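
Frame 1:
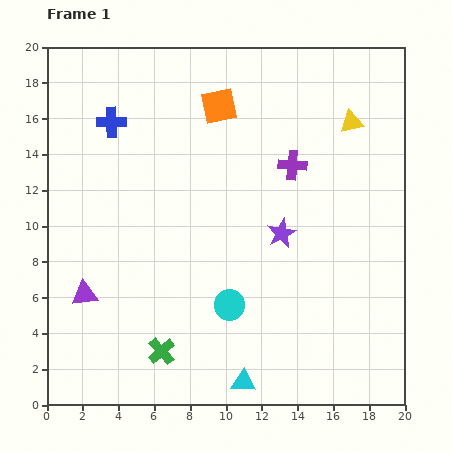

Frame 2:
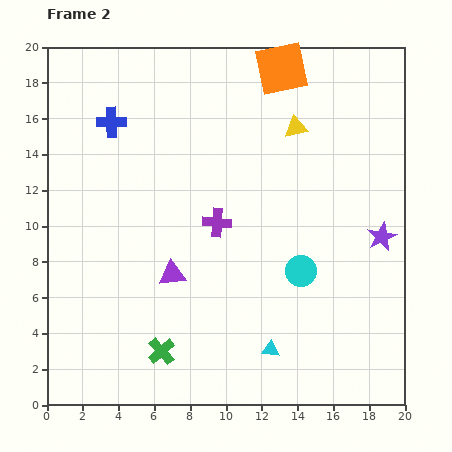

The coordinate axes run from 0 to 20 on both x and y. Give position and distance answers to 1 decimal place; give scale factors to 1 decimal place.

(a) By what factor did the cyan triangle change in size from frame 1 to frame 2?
0.7×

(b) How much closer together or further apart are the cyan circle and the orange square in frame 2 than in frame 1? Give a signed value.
+0.3

Distance in frame 1: 11.1. Distance in frame 2: 11.4.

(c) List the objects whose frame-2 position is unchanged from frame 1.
the blue cross, the green cross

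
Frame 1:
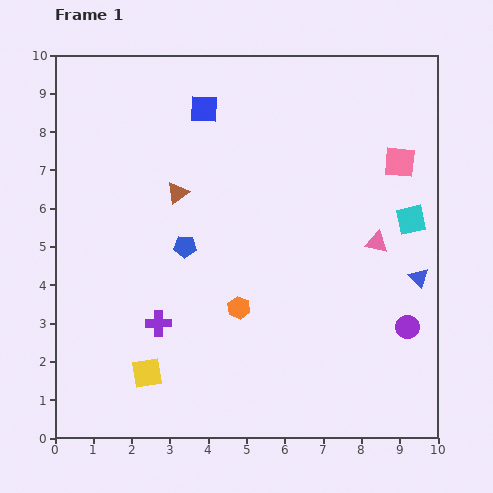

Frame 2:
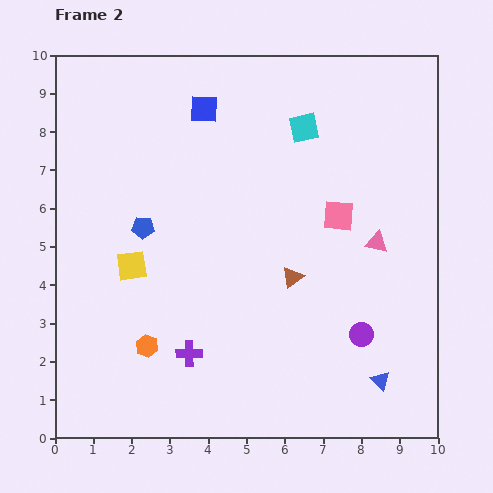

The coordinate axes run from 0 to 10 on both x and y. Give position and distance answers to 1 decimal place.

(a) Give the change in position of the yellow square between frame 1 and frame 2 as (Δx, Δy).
(-0.4, 2.8)

The yellow square was at (2.4, 1.7) in frame 1 and (2.0, 4.5) in frame 2.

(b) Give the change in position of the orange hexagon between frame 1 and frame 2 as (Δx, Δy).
(-2.4, -1.0)

The orange hexagon was at (4.8, 3.4) in frame 1 and (2.4, 2.4) in frame 2.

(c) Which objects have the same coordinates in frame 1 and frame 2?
the pink triangle, the blue square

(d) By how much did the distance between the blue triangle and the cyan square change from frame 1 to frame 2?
+5.4

Distance in frame 1: 1.5. Distance in frame 2: 6.9.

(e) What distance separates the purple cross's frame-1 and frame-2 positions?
1.1

The purple cross moved from (2.7, 3.0) to (3.5, 2.2), a distance of √(0.8² + 0.8²) ≈ 1.1.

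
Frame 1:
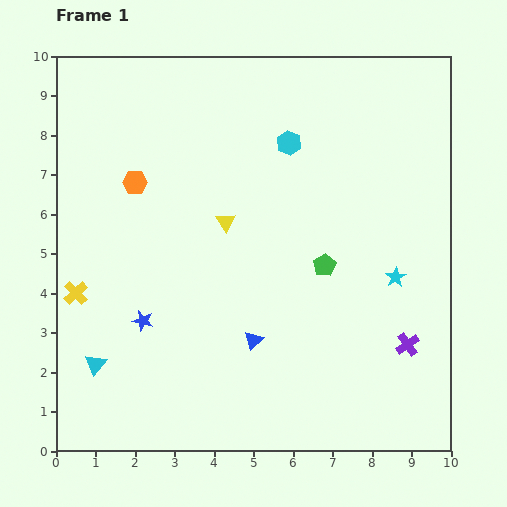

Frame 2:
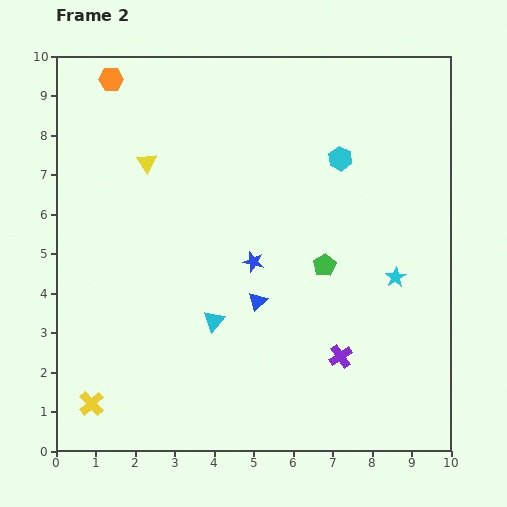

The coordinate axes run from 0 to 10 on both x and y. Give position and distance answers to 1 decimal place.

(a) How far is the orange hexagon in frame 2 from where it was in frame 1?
2.7

The orange hexagon moved from (2.0, 6.8) to (1.4, 9.4), a distance of √(0.6² + 2.6²) ≈ 2.7.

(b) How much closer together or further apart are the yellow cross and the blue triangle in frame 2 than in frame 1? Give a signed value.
+0.2

Distance in frame 1: 4.7. Distance in frame 2: 4.9.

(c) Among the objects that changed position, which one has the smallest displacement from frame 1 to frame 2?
the blue triangle

(moved 1.0)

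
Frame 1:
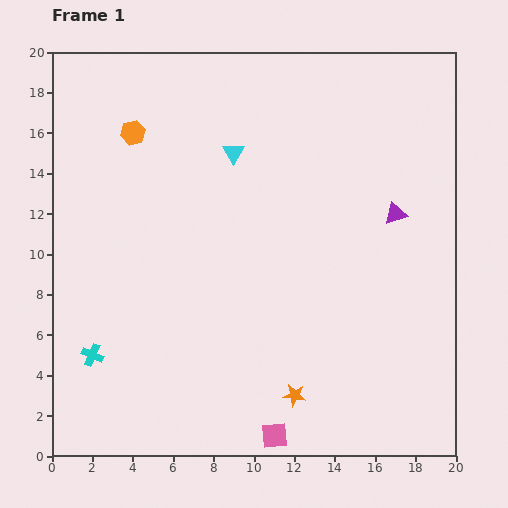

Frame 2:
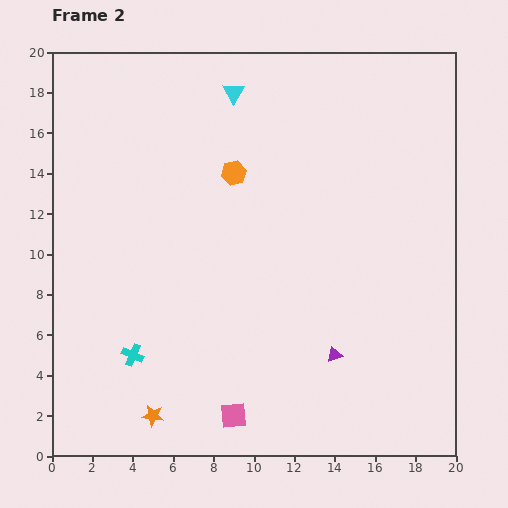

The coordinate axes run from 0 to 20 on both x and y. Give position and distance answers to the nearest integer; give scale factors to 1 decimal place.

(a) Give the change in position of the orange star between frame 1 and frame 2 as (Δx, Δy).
(-7, -1)

The orange star was at (12, 3) in frame 1 and (5, 2) in frame 2.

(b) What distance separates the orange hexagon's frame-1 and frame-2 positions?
5

The orange hexagon moved from (4, 16) to (9, 14), a distance of √(5² + 2²) ≈ 5.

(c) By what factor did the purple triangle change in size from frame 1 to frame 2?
0.7×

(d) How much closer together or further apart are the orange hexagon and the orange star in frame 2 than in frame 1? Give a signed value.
-2

Distance in frame 1: 15. Distance in frame 2: 13.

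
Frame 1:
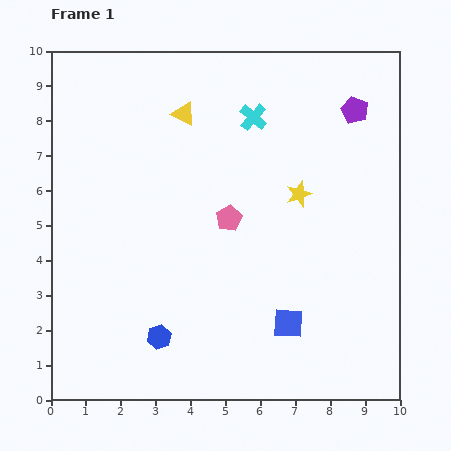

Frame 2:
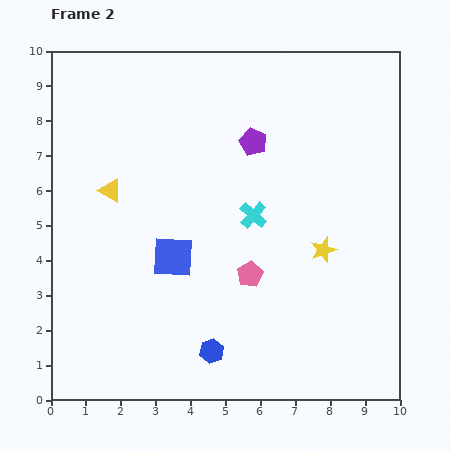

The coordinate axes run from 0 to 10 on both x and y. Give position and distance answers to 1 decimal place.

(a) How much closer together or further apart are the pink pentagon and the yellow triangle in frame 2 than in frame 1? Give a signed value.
+1.4

Distance in frame 1: 3.3. Distance in frame 2: 4.7.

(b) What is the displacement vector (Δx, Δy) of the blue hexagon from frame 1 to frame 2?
(1.5, -0.4)

The blue hexagon was at (3.1, 1.8) in frame 1 and (4.6, 1.4) in frame 2.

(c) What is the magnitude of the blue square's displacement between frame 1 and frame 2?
3.8

The blue square moved from (6.8, 2.2) to (3.5, 4.1), a distance of √(3.3² + 1.9²) ≈ 3.8.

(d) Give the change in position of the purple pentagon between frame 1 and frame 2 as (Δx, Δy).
(-2.9, -0.9)

The purple pentagon was at (8.7, 8.3) in frame 1 and (5.8, 7.4) in frame 2.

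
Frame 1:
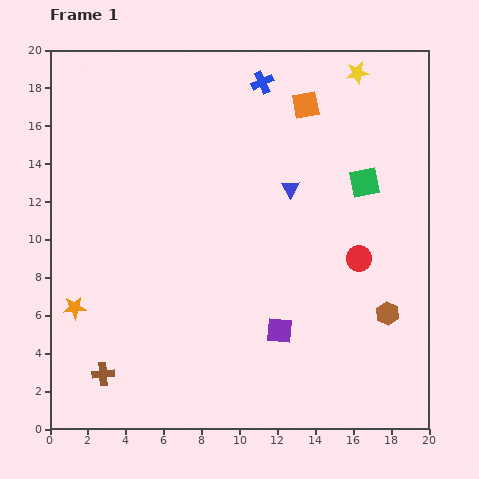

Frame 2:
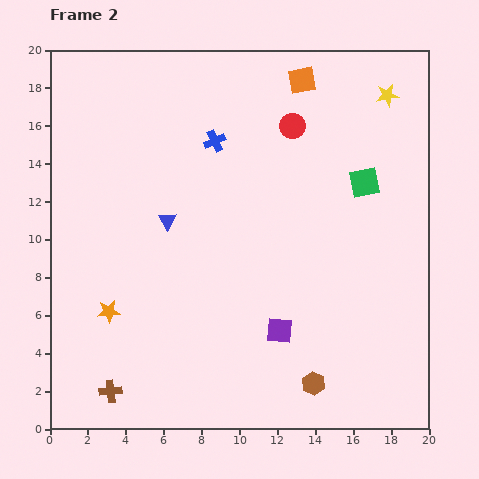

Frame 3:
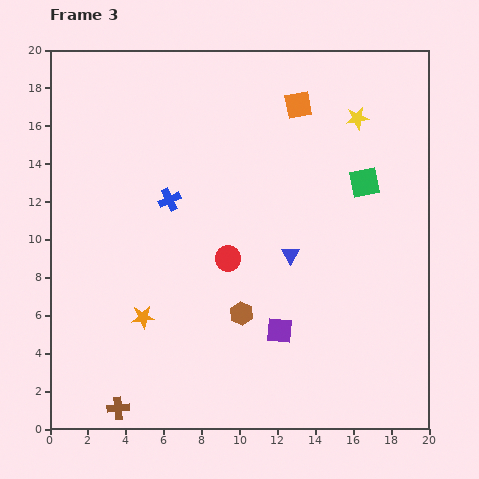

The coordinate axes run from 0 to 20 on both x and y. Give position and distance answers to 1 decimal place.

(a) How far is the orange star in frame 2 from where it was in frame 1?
1.8

The orange star moved from (1.3, 6.4) to (3.1, 6.2), a distance of √(1.8² + 0.2²) ≈ 1.8.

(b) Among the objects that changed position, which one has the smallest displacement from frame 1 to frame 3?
the orange square

(moved 0.4)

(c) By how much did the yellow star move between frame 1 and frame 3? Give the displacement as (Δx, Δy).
(0.0, -2.4)

The yellow star was at (16.2, 18.8) in frame 1 and (16.2, 16.4) in frame 3.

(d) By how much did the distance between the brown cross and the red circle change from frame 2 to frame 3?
-7.2

Distance in frame 2: 17.0. Distance in frame 3: 9.8.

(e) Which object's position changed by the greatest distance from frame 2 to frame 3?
the red circle

(moved 7.8; next 6.7)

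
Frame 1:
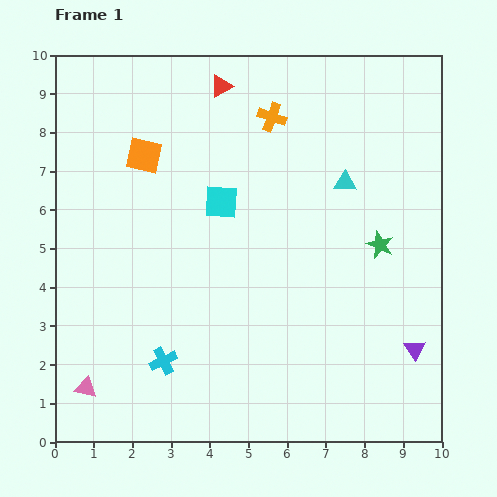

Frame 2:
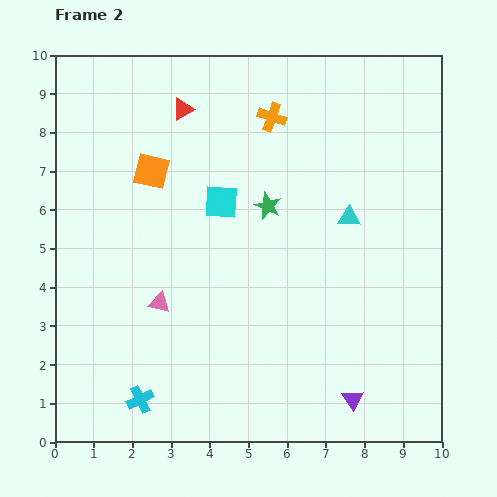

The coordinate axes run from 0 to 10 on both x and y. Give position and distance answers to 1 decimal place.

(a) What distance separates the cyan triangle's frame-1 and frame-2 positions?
0.9

The cyan triangle moved from (7.5, 6.7) to (7.6, 5.8), a distance of √(0.1² + 0.9²) ≈ 0.9.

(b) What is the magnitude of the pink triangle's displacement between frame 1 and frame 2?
2.9

The pink triangle moved from (0.8, 1.4) to (2.7, 3.6), a distance of √(1.9² + 2.2²) ≈ 2.9.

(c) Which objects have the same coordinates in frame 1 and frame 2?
the cyan square, the orange cross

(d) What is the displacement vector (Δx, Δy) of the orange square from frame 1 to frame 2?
(0.2, -0.4)

The orange square was at (2.3, 7.4) in frame 1 and (2.5, 7.0) in frame 2.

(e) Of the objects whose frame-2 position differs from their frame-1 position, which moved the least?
the orange square

(moved 0.4)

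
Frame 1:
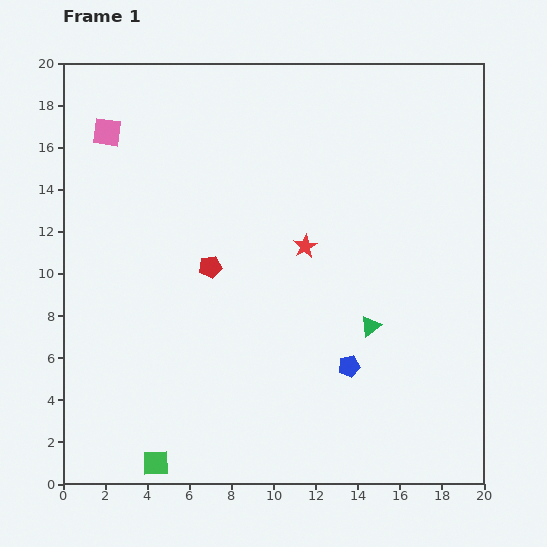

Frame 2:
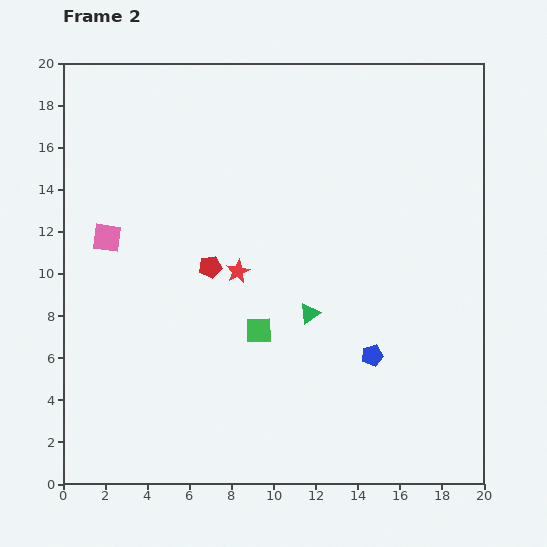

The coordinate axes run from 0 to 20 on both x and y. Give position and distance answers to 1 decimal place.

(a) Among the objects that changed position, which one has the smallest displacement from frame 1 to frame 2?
the blue pentagon

(moved 1.2)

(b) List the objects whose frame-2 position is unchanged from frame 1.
the red pentagon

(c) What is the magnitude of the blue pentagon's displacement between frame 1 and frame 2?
1.2

The blue pentagon moved from (13.6, 5.6) to (14.7, 6.1), a distance of √(1.1² + 0.5²) ≈ 1.2.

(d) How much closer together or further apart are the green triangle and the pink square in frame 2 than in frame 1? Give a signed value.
-5.2

Distance in frame 1: 15.5. Distance in frame 2: 10.3.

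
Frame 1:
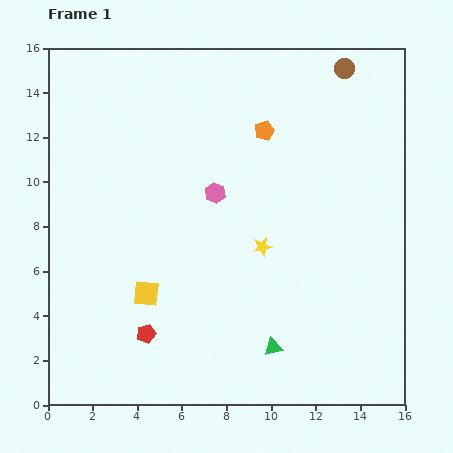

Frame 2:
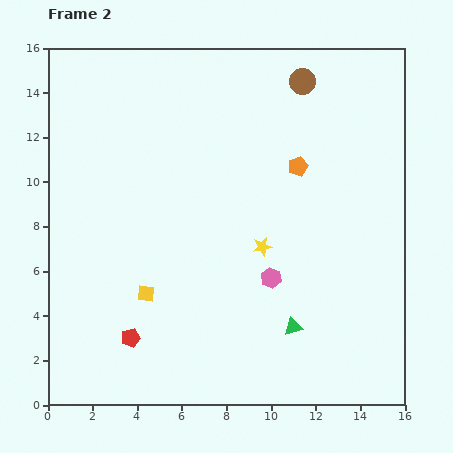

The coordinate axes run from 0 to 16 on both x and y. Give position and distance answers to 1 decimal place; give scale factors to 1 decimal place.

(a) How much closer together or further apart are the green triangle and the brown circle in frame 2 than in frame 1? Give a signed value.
-1.9

Distance in frame 1: 12.9. Distance in frame 2: 11.0.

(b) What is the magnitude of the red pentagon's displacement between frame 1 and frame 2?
0.7

The red pentagon moved from (4.4, 3.2) to (3.7, 3.0), a distance of √(0.7² + 0.2²) ≈ 0.7.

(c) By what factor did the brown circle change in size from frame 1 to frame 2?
1.3×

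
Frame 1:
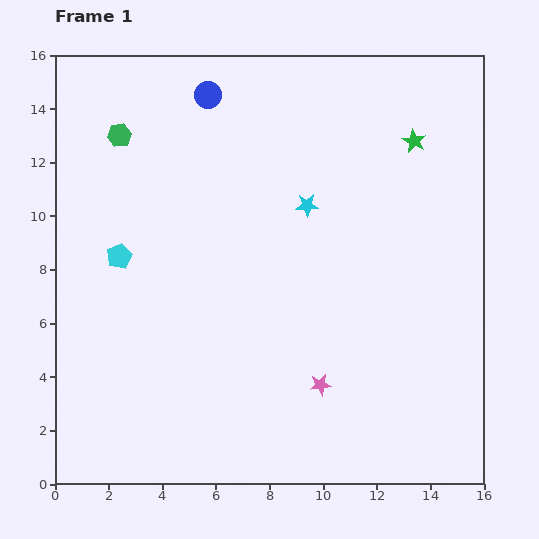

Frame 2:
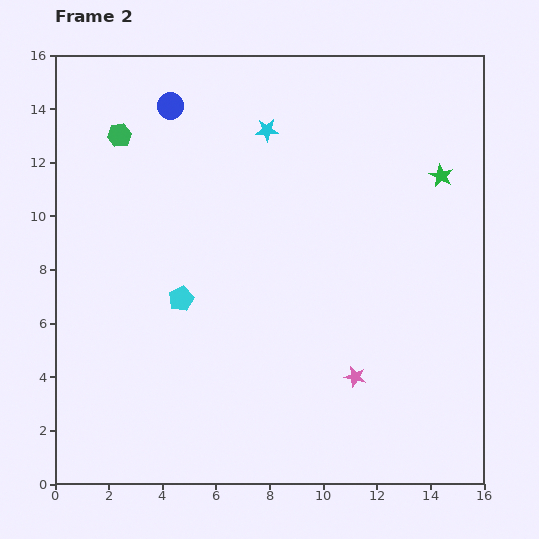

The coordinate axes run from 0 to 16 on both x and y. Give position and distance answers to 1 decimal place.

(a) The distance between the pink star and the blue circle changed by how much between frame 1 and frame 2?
+0.6

Distance in frame 1: 11.6. Distance in frame 2: 12.2.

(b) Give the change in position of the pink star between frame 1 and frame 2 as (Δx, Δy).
(1.3, 0.3)

The pink star was at (9.9, 3.7) in frame 1 and (11.2, 4.0) in frame 2.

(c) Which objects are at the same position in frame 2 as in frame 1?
the green hexagon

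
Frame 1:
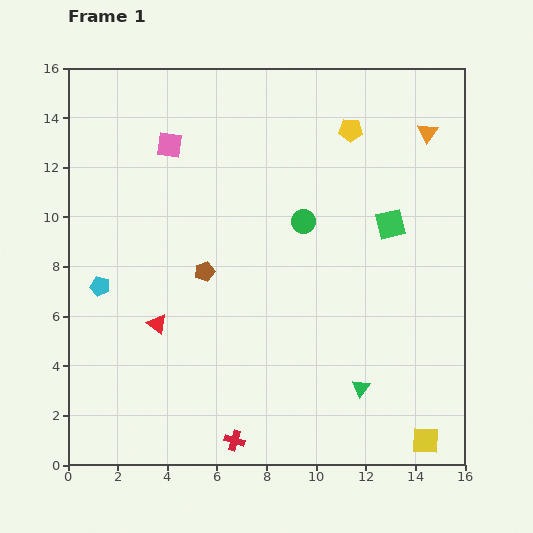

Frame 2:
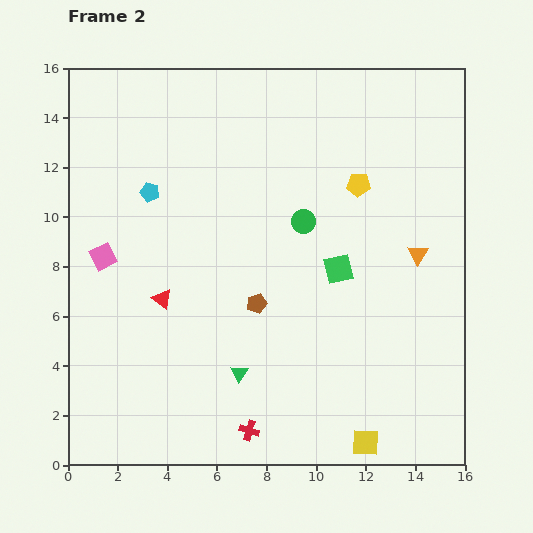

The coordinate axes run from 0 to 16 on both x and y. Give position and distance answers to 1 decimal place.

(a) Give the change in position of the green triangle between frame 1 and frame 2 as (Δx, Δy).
(-4.9, 0.6)

The green triangle was at (11.8, 3.1) in frame 1 and (6.9, 3.7) in frame 2.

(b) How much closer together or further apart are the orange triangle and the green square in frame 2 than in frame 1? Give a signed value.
-0.7

Distance in frame 1: 4.0. Distance in frame 2: 3.3.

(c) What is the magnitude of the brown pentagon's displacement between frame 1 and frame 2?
2.5

The brown pentagon moved from (5.5, 7.8) to (7.6, 6.5), a distance of √(2.1² + 1.3²) ≈ 2.5.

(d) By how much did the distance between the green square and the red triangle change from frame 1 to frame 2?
-3.0

Distance in frame 1: 10.2. Distance in frame 2: 7.2.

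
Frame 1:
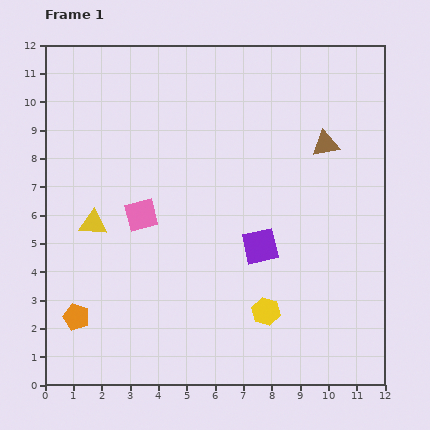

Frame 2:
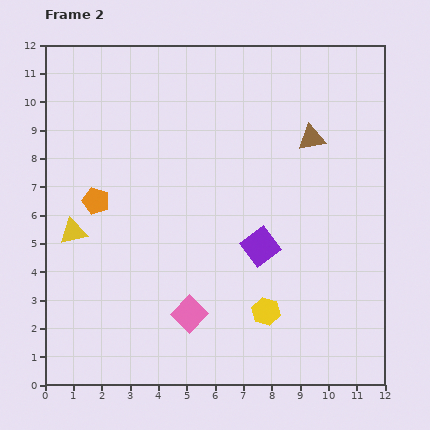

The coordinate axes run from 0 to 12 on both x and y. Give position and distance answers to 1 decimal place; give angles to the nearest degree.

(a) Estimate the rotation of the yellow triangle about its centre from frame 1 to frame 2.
19° counter-clockwise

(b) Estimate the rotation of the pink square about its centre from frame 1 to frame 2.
31° counter-clockwise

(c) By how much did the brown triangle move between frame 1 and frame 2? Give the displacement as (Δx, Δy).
(-0.5, 0.2)

The brown triangle was at (9.9, 8.5) in frame 1 and (9.4, 8.7) in frame 2.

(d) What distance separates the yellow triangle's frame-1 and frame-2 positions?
0.8

The yellow triangle moved from (1.7, 5.7) to (1.0, 5.4), a distance of √(0.7² + 0.3²) ≈ 0.8.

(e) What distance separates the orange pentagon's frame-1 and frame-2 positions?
4.2

The orange pentagon moved from (1.1, 2.4) to (1.8, 6.5), a distance of √(0.7² + 4.1²) ≈ 4.2.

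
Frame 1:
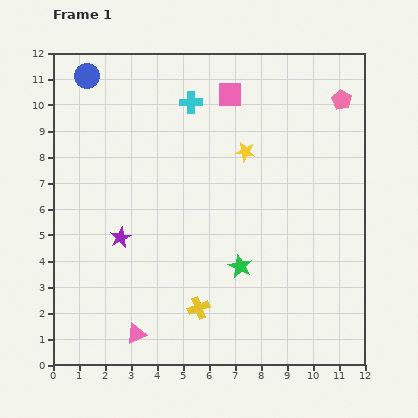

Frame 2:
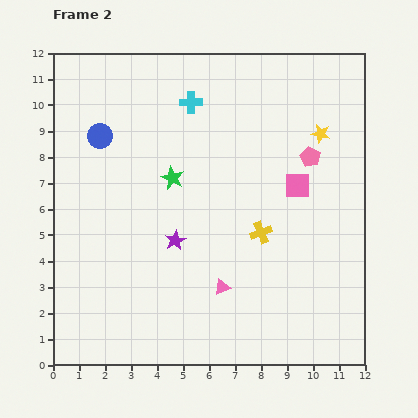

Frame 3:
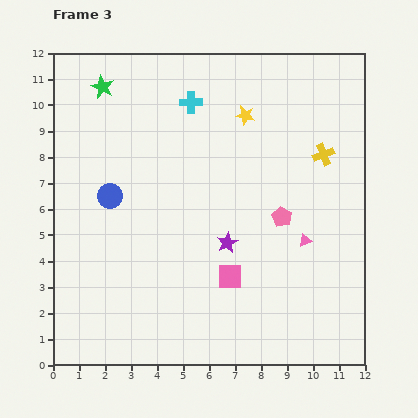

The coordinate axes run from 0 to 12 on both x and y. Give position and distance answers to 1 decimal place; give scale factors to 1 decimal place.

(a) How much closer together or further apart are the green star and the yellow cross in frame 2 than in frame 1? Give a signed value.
+1.7

Distance in frame 1: 2.3. Distance in frame 2: 4.0.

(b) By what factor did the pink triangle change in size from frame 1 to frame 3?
0.6×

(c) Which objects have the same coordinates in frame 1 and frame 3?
the cyan cross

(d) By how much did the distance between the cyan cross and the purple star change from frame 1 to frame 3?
-0.3

Distance in frame 1: 5.9. Distance in frame 3: 5.6.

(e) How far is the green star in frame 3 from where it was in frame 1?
8.7

The green star moved from (7.2, 3.8) to (1.9, 10.7), a distance of √(5.3² + 6.9²) ≈ 8.7.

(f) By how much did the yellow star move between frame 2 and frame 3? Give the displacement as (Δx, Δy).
(-2.9, 0.7)

The yellow star was at (10.3, 8.9) in frame 2 and (7.4, 9.6) in frame 3.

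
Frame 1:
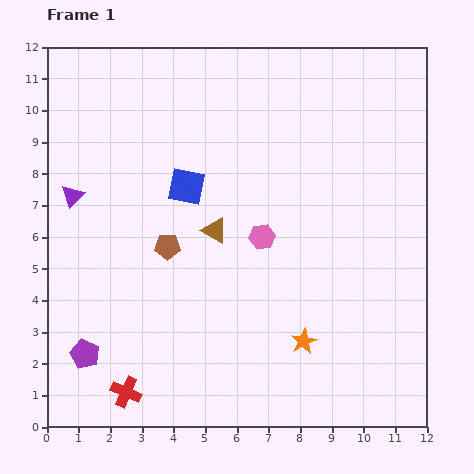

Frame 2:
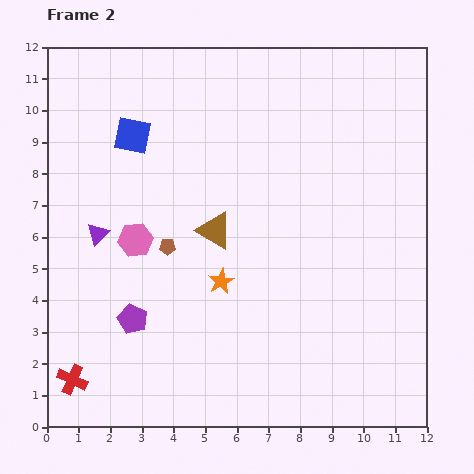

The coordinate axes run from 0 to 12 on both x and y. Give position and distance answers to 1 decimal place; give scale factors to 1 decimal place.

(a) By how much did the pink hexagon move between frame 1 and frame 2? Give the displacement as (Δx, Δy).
(-4.0, -0.1)

The pink hexagon was at (6.8, 6.0) in frame 1 and (2.8, 5.9) in frame 2.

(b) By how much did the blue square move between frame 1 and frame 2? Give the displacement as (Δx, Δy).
(-1.7, 1.6)

The blue square was at (4.4, 7.6) in frame 1 and (2.7, 9.2) in frame 2.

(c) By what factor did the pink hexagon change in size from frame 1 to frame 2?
1.3×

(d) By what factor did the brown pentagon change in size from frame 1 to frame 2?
0.6×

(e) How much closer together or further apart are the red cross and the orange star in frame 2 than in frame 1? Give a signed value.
-0.2

Distance in frame 1: 5.8. Distance in frame 2: 5.6.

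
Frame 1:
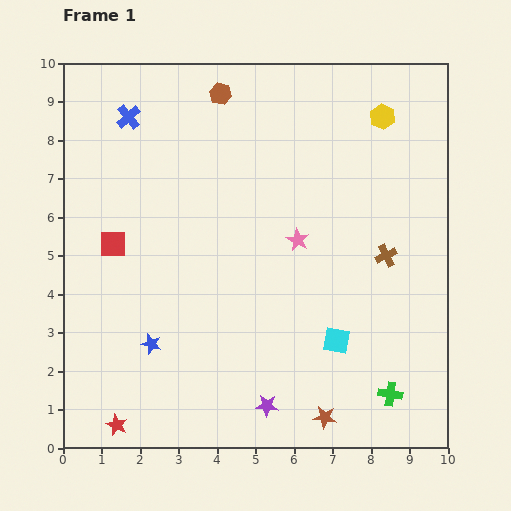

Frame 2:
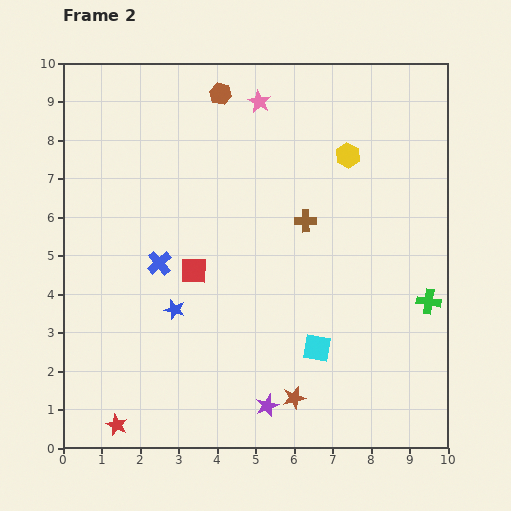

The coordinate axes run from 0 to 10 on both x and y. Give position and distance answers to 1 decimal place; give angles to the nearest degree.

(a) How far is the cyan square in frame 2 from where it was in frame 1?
0.5

The cyan square moved from (7.1, 2.8) to (6.6, 2.6), a distance of √(0.5² + 0.2²) ≈ 0.5.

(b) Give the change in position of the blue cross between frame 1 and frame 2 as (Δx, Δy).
(0.8, -3.8)

The blue cross was at (1.7, 8.6) in frame 1 and (2.5, 4.8) in frame 2.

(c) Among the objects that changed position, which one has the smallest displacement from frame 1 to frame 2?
the cyan square

(moved 0.5)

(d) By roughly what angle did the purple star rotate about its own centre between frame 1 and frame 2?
26° counter-clockwise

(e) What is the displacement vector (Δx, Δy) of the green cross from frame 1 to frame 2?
(1.0, 2.4)

The green cross was at (8.5, 1.4) in frame 1 and (9.5, 3.8) in frame 2.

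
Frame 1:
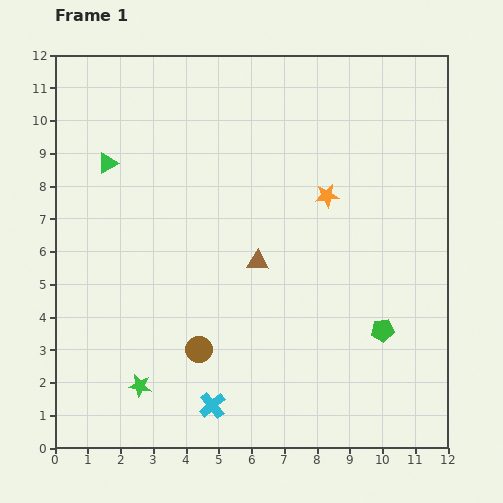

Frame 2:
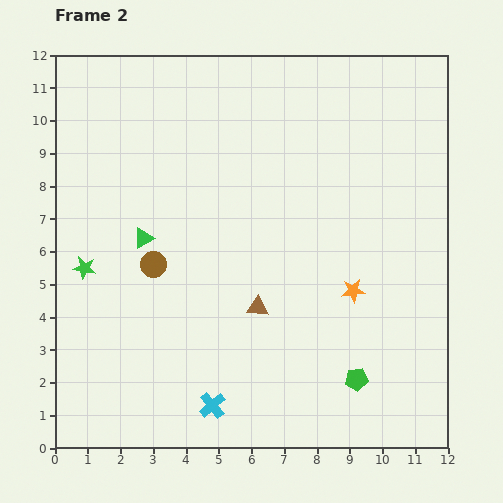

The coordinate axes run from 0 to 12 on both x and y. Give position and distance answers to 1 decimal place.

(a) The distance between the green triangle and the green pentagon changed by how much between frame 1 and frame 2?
-2.0

Distance in frame 1: 9.8. Distance in frame 2: 7.8.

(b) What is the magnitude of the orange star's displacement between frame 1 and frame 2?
3.0

The orange star moved from (8.3, 7.7) to (9.1, 4.8), a distance of √(0.8² + 2.9²) ≈ 3.0.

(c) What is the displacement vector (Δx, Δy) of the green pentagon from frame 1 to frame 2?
(-0.8, -1.5)

The green pentagon was at (10.0, 3.6) in frame 1 and (9.2, 2.1) in frame 2.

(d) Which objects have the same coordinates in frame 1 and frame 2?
the cyan cross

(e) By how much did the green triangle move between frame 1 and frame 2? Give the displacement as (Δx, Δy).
(1.1, -2.3)

The green triangle was at (1.6, 8.7) in frame 1 and (2.7, 6.4) in frame 2.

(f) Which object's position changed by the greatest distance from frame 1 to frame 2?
the green star

(moved 4.0; next 3.0)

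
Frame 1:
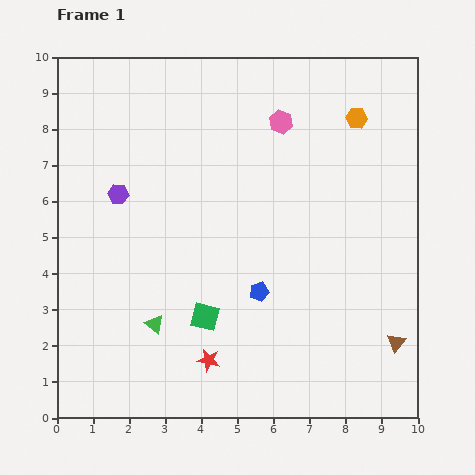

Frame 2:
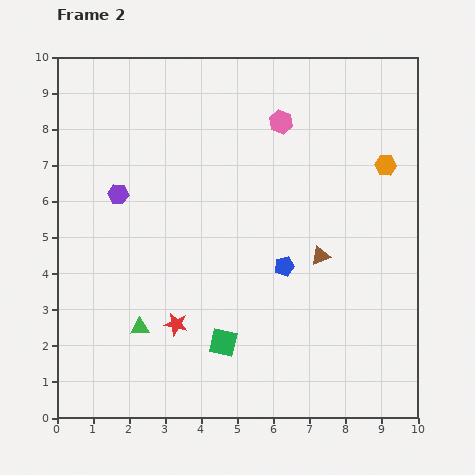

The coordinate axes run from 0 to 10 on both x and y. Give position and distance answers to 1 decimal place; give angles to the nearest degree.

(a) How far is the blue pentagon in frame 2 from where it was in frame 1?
1.0

The blue pentagon moved from (5.6, 3.5) to (6.3, 4.2), a distance of √(0.7² + 0.7²) ≈ 1.0.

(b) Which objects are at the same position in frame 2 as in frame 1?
the pink hexagon, the purple hexagon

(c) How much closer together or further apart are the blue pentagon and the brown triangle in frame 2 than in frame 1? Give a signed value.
-3.0

Distance in frame 1: 4.0. Distance in frame 2: 1.0.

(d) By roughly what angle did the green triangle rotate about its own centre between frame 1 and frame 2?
41° counter-clockwise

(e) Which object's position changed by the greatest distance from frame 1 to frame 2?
the brown triangle

(moved 3.2; next 1.5)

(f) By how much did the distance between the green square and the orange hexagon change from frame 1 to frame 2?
-0.2

Distance in frame 1: 6.9. Distance in frame 2: 6.7.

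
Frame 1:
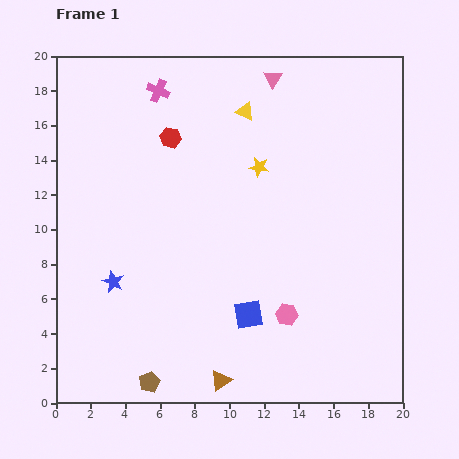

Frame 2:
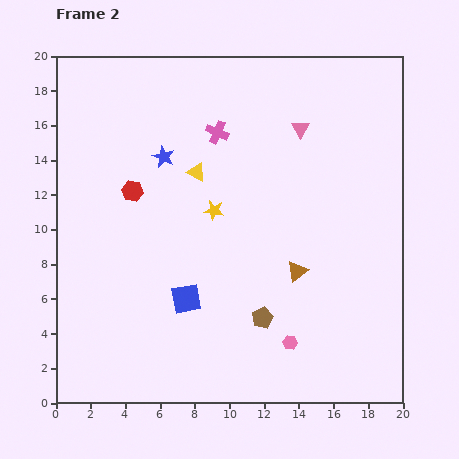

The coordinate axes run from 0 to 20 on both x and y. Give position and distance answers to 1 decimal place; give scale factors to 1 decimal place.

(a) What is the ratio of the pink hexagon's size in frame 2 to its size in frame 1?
0.7×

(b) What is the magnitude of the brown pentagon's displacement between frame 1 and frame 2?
7.5

The brown pentagon moved from (5.4, 1.2) to (11.9, 4.9), a distance of √(6.5² + 3.7²) ≈ 7.5.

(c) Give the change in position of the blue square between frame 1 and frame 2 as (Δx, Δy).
(-3.6, 0.9)

The blue square was at (11.1, 5.1) in frame 1 and (7.5, 6.0) in frame 2.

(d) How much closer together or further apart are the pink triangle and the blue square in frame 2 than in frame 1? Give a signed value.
-1.9

Distance in frame 1: 13.7. Distance in frame 2: 11.8.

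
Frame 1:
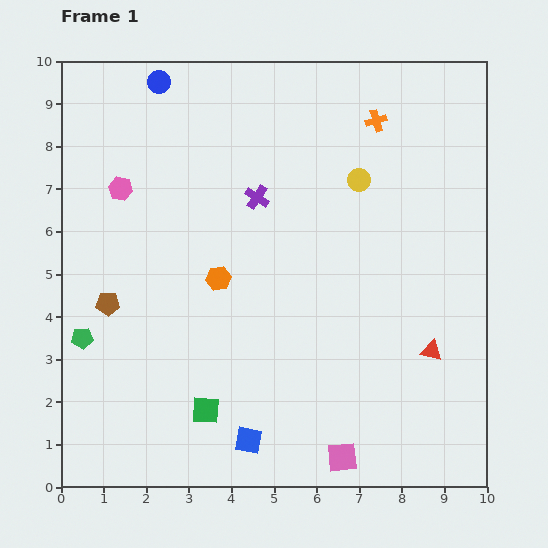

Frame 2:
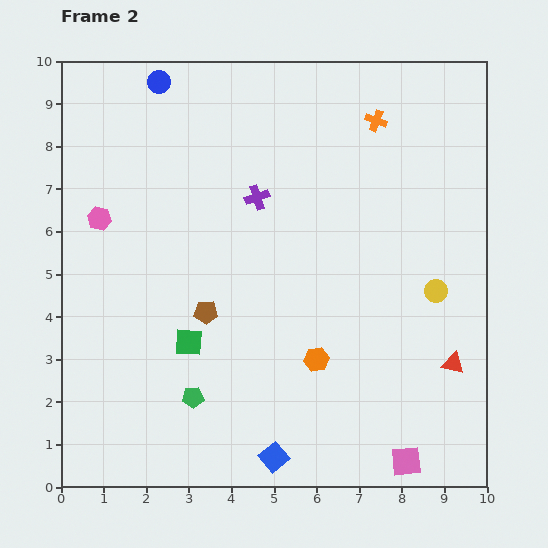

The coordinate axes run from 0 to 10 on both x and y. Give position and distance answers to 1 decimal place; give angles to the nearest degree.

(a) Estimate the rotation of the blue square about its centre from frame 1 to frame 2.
39° clockwise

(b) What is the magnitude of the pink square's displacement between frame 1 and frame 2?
1.5

The pink square moved from (6.6, 0.7) to (8.1, 0.6), a distance of √(1.5² + 0.1²) ≈ 1.5.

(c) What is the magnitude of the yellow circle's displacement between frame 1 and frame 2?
3.2

The yellow circle moved from (7.0, 7.2) to (8.8, 4.6), a distance of √(1.8² + 2.6²) ≈ 3.2.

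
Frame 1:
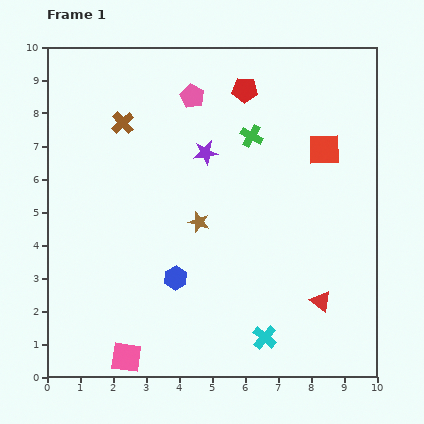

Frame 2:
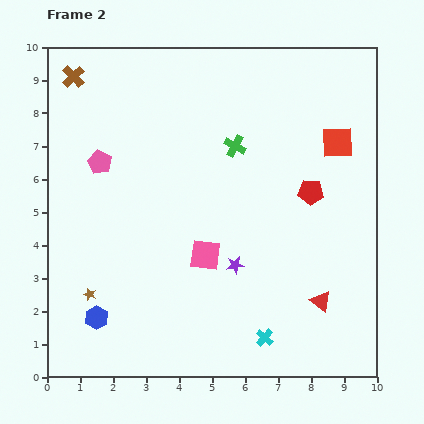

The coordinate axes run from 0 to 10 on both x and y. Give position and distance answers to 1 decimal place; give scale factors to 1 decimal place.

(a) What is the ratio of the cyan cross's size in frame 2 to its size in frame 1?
0.7×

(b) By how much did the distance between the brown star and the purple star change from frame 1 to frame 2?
+2.4

Distance in frame 1: 2.1. Distance in frame 2: 4.5.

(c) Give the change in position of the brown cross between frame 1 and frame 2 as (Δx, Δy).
(-1.5, 1.4)

The brown cross was at (2.3, 7.7) in frame 1 and (0.8, 9.1) in frame 2.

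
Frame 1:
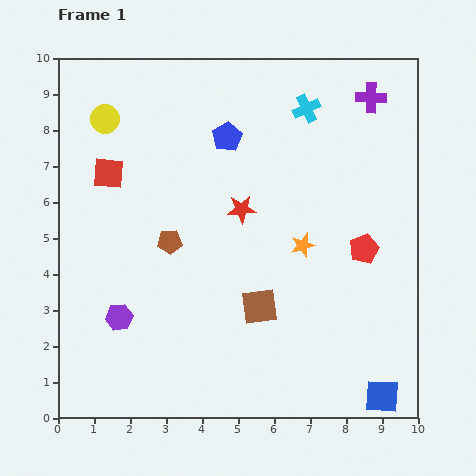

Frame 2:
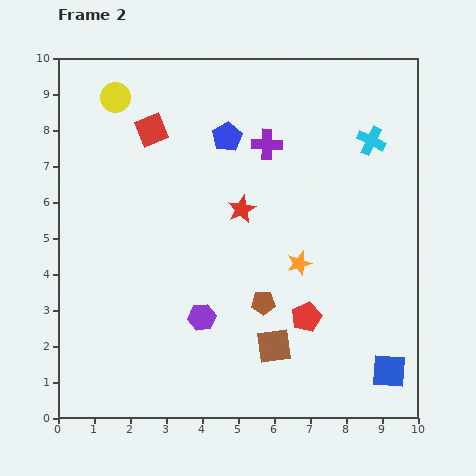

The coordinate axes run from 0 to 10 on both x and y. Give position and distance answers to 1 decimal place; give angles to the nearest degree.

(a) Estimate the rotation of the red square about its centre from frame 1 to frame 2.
28° counter-clockwise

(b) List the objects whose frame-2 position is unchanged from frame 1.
the blue pentagon, the red star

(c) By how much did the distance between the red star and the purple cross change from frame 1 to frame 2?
-2.9

Distance in frame 1: 4.8. Distance in frame 2: 1.9.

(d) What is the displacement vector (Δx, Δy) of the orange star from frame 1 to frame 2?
(-0.1, -0.5)

The orange star was at (6.8, 4.8) in frame 1 and (6.7, 4.3) in frame 2.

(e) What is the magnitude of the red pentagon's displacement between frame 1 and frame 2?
2.5

The red pentagon moved from (8.5, 4.7) to (6.9, 2.8), a distance of √(1.6² + 1.9²) ≈ 2.5.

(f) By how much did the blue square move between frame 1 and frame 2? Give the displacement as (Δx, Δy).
(0.2, 0.7)

The blue square was at (9.0, 0.6) in frame 1 and (9.2, 1.3) in frame 2.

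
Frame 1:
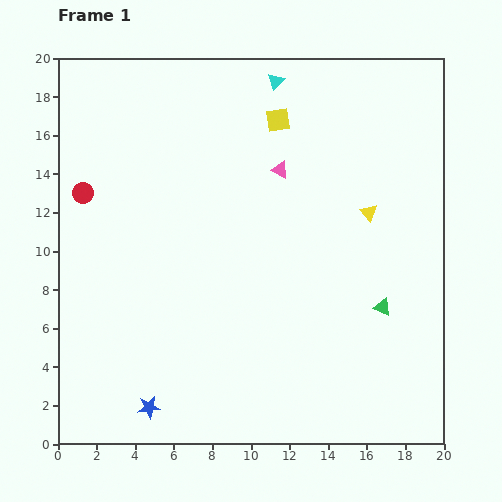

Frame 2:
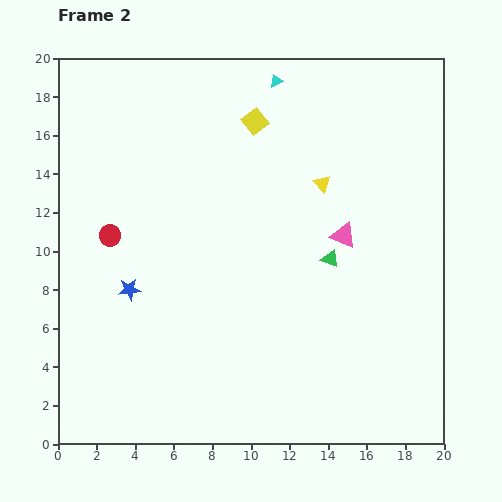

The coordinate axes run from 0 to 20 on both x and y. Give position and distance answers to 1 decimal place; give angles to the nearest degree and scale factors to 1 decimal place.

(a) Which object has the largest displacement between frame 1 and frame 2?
the blue star

(moved 6.2; next 4.7)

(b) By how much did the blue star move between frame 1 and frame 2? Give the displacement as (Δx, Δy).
(-1.0, 6.1)

The blue star was at (4.7, 1.9) in frame 1 and (3.7, 8.0) in frame 2.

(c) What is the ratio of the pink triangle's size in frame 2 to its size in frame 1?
1.5×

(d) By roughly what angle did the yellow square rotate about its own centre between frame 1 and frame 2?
30° counter-clockwise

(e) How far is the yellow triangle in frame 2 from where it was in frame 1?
2.8

The yellow triangle moved from (16.1, 12.0) to (13.7, 13.5), a distance of √(2.4² + 1.5²) ≈ 2.8.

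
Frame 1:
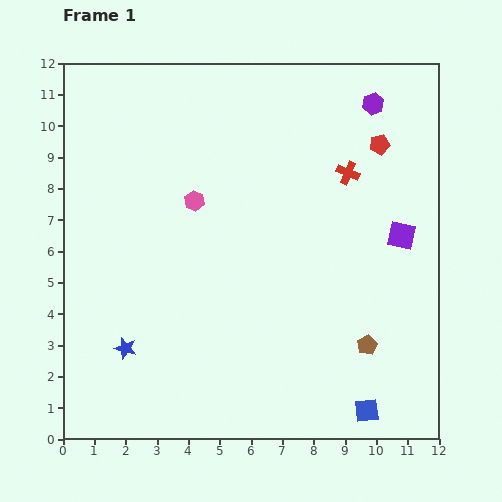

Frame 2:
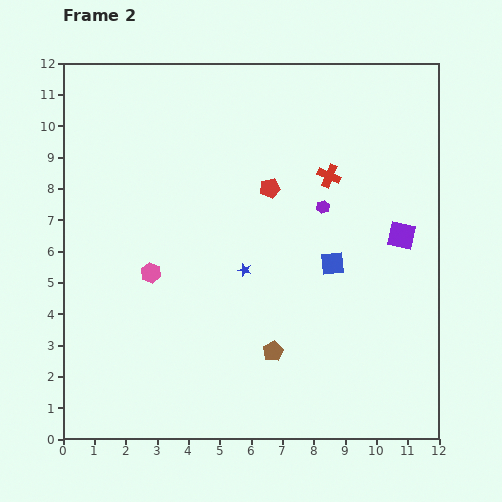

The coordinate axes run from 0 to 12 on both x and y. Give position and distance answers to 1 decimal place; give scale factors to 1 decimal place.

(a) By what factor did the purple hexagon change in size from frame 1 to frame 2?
0.6×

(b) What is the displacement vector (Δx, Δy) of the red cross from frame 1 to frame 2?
(-0.6, -0.1)

The red cross was at (9.1, 8.5) in frame 1 and (8.5, 8.4) in frame 2.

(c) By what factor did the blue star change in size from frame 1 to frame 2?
0.6×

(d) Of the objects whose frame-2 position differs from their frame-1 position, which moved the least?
the red cross

(moved 0.6)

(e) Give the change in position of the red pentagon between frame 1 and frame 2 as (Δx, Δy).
(-3.5, -1.4)

The red pentagon was at (10.1, 9.4) in frame 1 and (6.6, 8.0) in frame 2.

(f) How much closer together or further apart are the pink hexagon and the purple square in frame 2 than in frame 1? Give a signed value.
+1.4

Distance in frame 1: 6.7. Distance in frame 2: 8.1.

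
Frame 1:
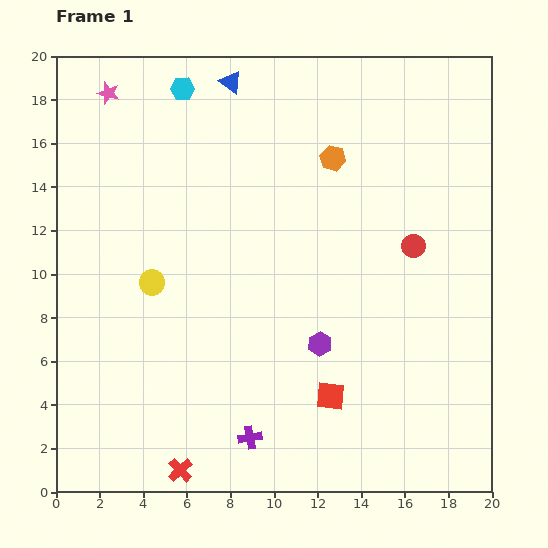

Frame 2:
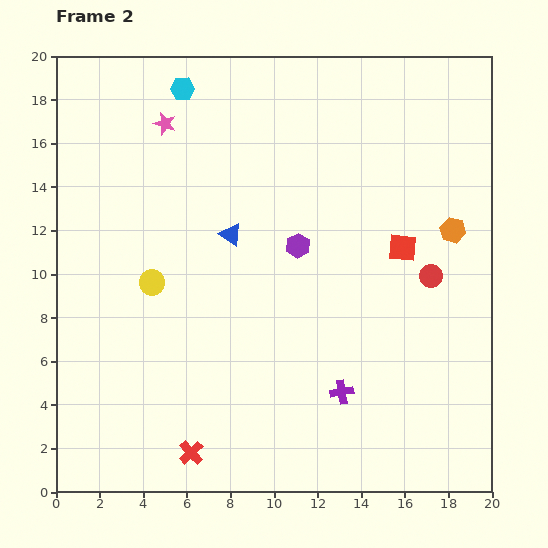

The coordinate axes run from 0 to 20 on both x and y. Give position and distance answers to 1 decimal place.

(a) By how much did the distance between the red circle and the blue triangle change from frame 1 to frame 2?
-1.9

Distance in frame 1: 11.3. Distance in frame 2: 9.4.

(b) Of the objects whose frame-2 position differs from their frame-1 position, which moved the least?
the red cross

(moved 0.9)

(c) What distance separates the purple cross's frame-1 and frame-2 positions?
4.7

The purple cross moved from (8.9, 2.5) to (13.1, 4.6), a distance of √(4.2² + 2.1²) ≈ 4.7.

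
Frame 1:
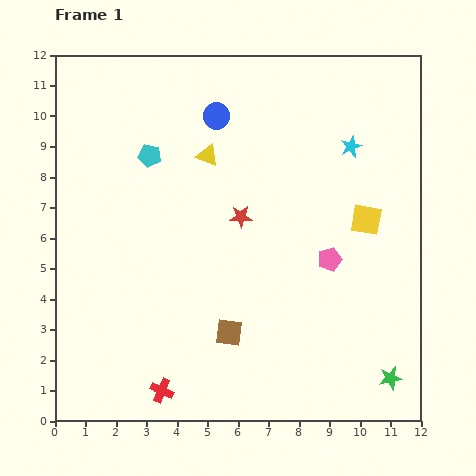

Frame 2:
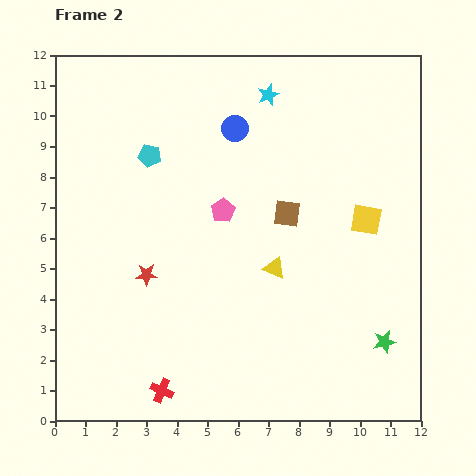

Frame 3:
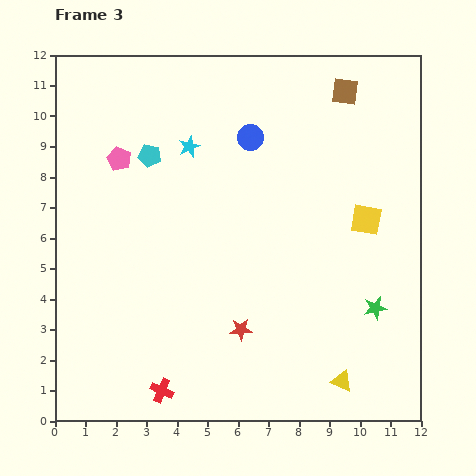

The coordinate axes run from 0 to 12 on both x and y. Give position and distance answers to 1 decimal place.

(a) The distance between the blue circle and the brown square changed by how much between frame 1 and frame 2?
-3.8

Distance in frame 1: 7.1. Distance in frame 2: 3.3.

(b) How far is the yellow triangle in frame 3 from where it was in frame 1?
8.6

The yellow triangle moved from (5.0, 8.7) to (9.4, 1.3), a distance of √(4.4² + 7.4²) ≈ 8.6.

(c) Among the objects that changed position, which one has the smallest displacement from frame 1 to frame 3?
the blue circle

(moved 1.3)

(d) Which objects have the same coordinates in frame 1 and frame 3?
the cyan pentagon, the red cross, the yellow square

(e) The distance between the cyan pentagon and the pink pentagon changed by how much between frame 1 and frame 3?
-5.8

Distance in frame 1: 6.8. Distance in frame 3: 1.0.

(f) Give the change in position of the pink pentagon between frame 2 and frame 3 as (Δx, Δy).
(-3.4, 1.7)

The pink pentagon was at (5.5, 6.9) in frame 2 and (2.1, 8.6) in frame 3.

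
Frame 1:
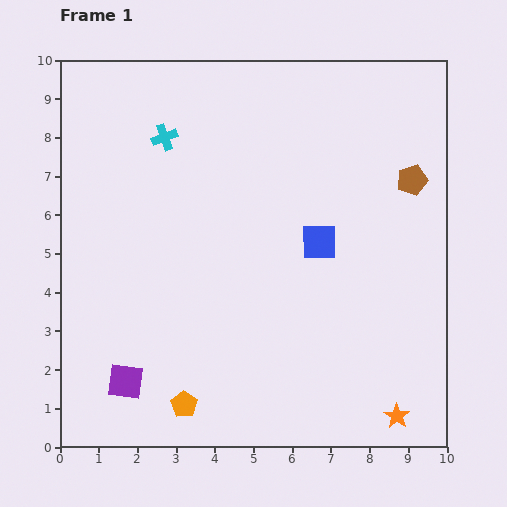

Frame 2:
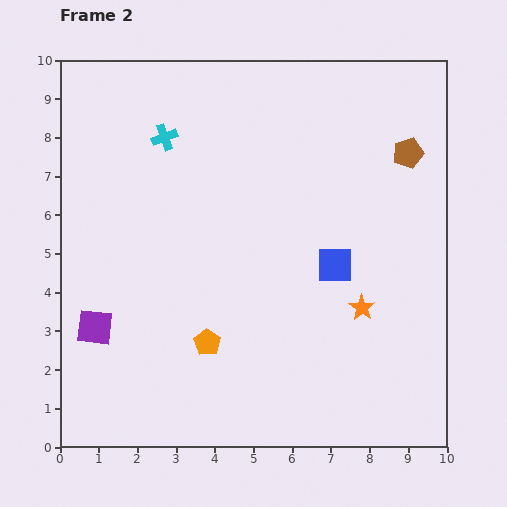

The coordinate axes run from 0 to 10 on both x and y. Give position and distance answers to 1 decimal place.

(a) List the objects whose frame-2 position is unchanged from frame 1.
the cyan cross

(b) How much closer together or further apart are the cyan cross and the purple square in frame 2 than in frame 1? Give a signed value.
-1.2

Distance in frame 1: 6.4. Distance in frame 2: 5.2.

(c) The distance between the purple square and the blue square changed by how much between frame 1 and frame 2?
+0.2

Distance in frame 1: 6.2. Distance in frame 2: 6.4.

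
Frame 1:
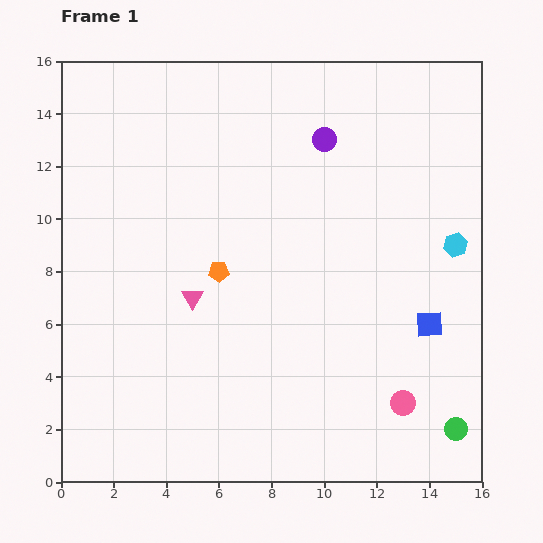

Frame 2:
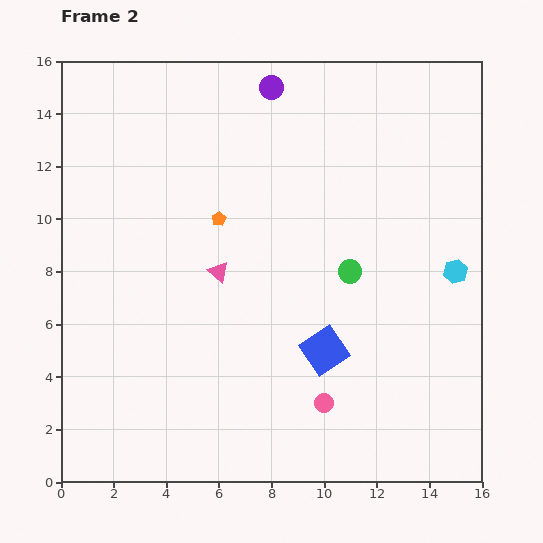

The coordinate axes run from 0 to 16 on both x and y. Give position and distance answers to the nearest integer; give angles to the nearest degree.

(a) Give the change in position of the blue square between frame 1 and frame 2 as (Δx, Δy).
(-4, -1)

The blue square was at (14, 6) in frame 1 and (10, 5) in frame 2.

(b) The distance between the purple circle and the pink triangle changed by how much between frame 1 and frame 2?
-1

Distance in frame 1: 8. Distance in frame 2: 7.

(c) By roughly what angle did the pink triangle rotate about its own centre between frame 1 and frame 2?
19° counter-clockwise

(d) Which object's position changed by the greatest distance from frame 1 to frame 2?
the green circle

(moved 7; next 4)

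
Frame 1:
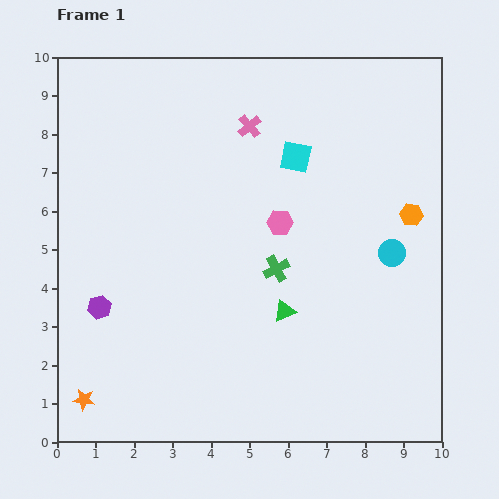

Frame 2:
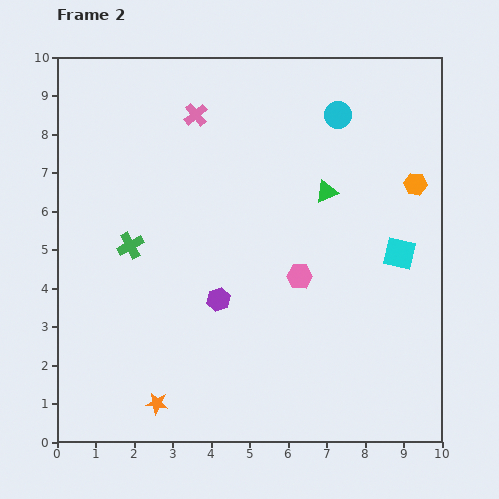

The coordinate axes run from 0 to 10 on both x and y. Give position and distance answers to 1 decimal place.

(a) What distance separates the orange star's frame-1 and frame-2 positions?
1.9

The orange star moved from (0.7, 1.1) to (2.6, 1.0), a distance of √(1.9² + 0.1²) ≈ 1.9.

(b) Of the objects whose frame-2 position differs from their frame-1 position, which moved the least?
the orange hexagon

(moved 0.8)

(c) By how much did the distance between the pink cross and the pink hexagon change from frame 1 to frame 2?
+2.4

Distance in frame 1: 2.6. Distance in frame 2: 5.0.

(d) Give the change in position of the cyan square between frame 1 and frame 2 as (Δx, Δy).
(2.7, -2.5)

The cyan square was at (6.2, 7.4) in frame 1 and (8.9, 4.9) in frame 2.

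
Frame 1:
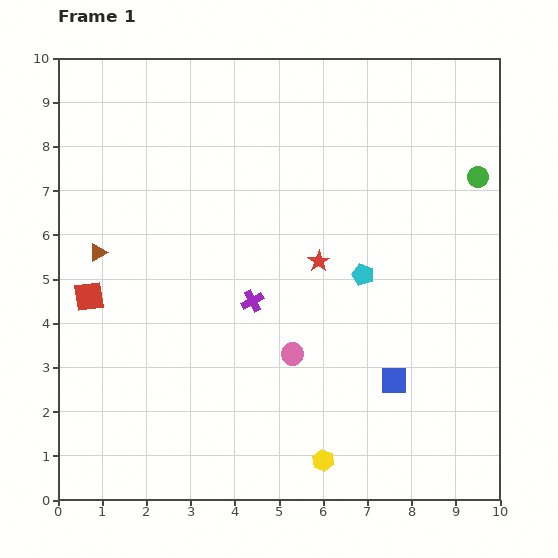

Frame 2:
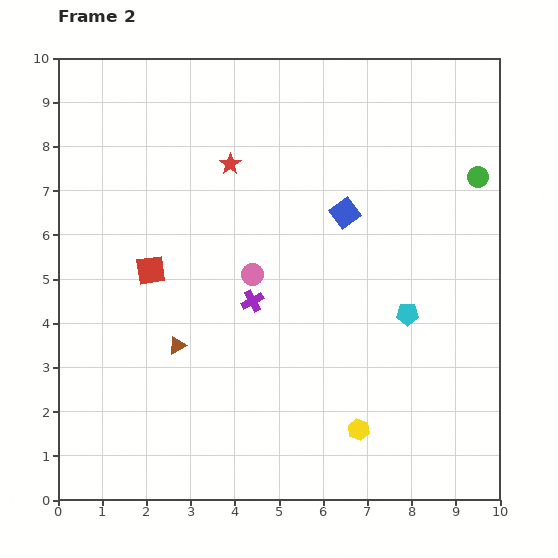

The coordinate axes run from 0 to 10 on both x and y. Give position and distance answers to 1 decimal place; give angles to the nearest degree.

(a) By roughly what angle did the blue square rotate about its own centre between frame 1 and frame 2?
36° counter-clockwise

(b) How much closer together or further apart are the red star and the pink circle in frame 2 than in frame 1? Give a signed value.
+0.3

Distance in frame 1: 2.2. Distance in frame 2: 2.5.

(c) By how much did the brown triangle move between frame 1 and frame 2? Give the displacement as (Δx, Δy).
(1.8, -2.1)

The brown triangle was at (0.9, 5.6) in frame 1 and (2.7, 3.5) in frame 2.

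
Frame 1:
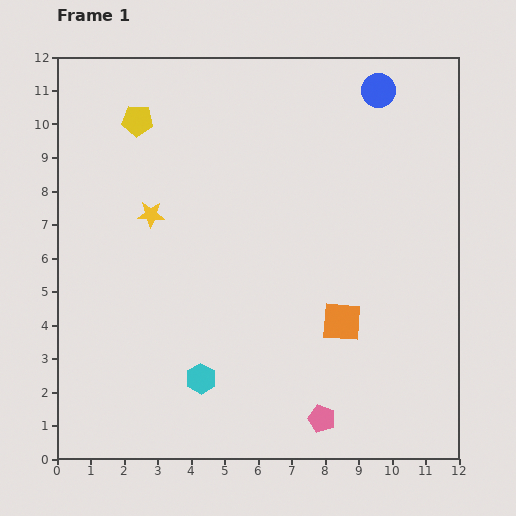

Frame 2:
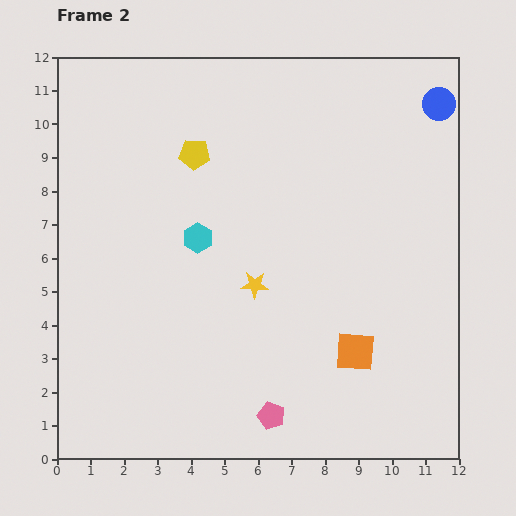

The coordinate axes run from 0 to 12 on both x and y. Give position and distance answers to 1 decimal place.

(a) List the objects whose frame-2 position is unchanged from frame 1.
none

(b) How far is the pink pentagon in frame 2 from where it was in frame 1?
1.5

The pink pentagon moved from (7.9, 1.2) to (6.4, 1.3), a distance of √(1.5² + 0.1²) ≈ 1.5.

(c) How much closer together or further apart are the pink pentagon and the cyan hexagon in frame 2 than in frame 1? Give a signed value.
+1.9

Distance in frame 1: 3.8. Distance in frame 2: 5.7.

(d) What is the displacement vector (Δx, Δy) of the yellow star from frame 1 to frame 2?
(3.1, -2.1)

The yellow star was at (2.8, 7.3) in frame 1 and (5.9, 5.2) in frame 2.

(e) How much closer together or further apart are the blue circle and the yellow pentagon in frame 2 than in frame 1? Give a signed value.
+0.2

Distance in frame 1: 7.3. Distance in frame 2: 7.5.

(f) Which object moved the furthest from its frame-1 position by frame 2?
the cyan hexagon

(moved 4.2; next 3.7)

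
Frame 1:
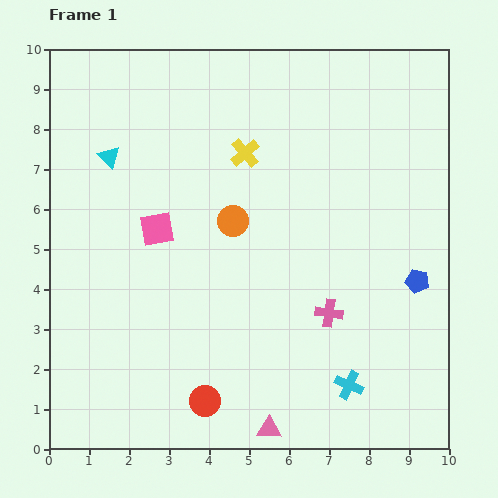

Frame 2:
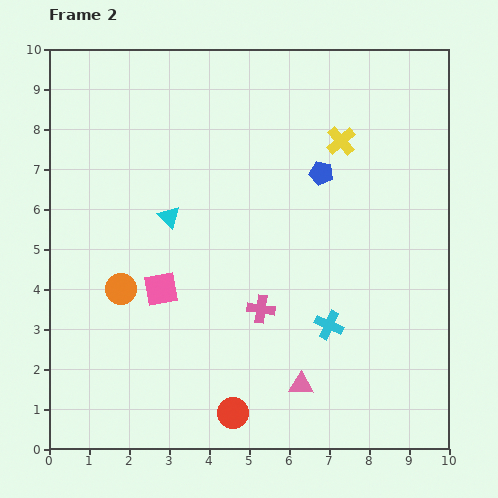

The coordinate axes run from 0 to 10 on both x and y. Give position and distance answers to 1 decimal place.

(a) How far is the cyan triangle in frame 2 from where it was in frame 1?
2.1

The cyan triangle moved from (1.5, 7.3) to (3.0, 5.8), a distance of √(1.5² + 1.5²) ≈ 2.1.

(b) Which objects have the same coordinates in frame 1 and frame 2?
none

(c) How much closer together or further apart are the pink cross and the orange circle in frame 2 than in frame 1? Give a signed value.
+0.2

Distance in frame 1: 3.3. Distance in frame 2: 3.5.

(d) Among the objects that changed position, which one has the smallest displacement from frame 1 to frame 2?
the red circle

(moved 0.8)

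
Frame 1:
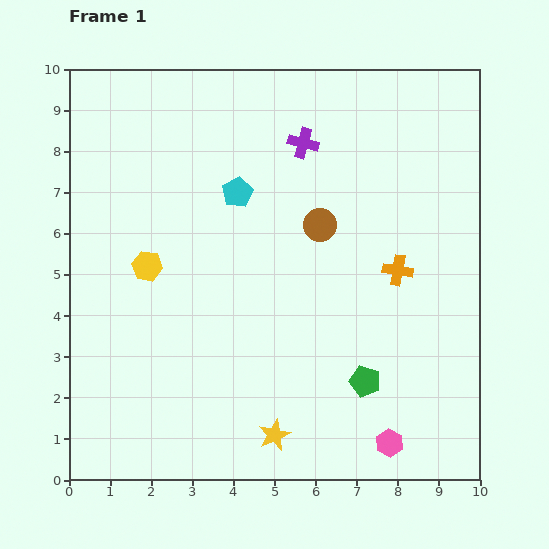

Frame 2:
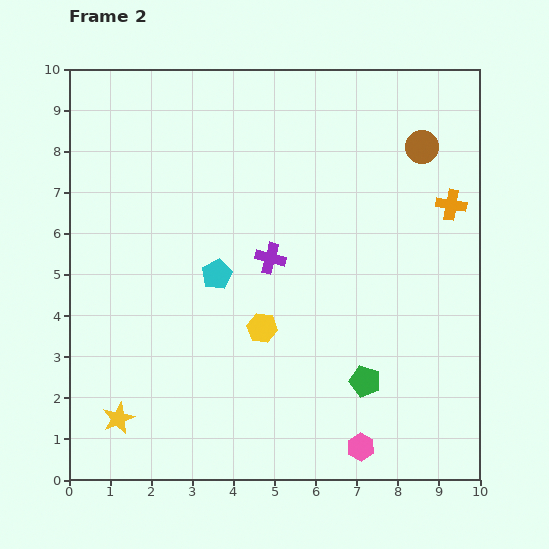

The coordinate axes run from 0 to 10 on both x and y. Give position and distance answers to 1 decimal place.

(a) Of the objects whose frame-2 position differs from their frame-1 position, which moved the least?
the pink hexagon

(moved 0.7)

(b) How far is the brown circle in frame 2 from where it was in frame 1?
3.1

The brown circle moved from (6.1, 6.2) to (8.6, 8.1), a distance of √(2.5² + 1.9²) ≈ 3.1.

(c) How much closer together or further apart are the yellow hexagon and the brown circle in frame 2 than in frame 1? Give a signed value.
+1.6

Distance in frame 1: 4.3. Distance in frame 2: 5.9.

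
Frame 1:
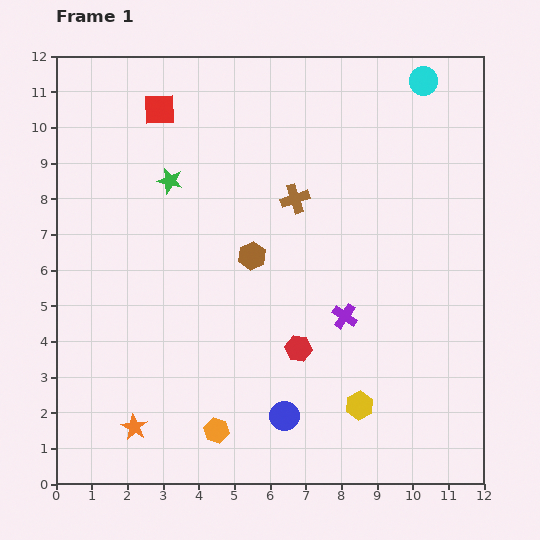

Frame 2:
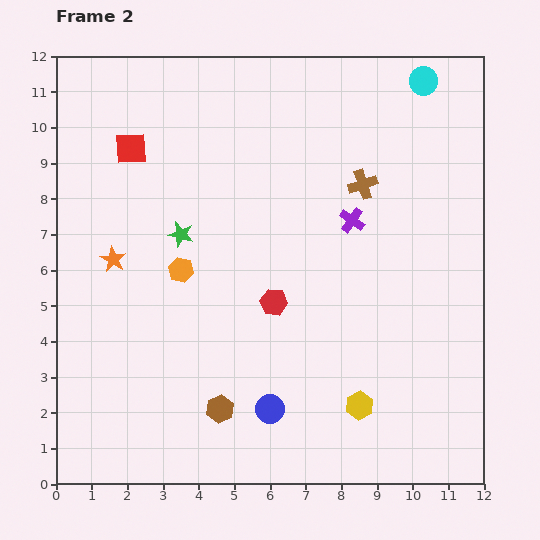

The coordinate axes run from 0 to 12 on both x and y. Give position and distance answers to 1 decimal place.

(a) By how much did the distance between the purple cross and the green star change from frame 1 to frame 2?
-1.4

Distance in frame 1: 6.2. Distance in frame 2: 4.8.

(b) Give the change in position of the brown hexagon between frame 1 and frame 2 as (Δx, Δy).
(-0.9, -4.3)

The brown hexagon was at (5.5, 6.4) in frame 1 and (4.6, 2.1) in frame 2.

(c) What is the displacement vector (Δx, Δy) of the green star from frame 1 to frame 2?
(0.3, -1.5)

The green star was at (3.2, 8.5) in frame 1 and (3.5, 7.0) in frame 2.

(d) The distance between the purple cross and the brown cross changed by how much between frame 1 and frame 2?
-2.6

Distance in frame 1: 3.6. Distance in frame 2: 1.0.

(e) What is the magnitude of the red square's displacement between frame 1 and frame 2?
1.4

The red square moved from (2.9, 10.5) to (2.1, 9.4), a distance of √(0.8² + 1.1²) ≈ 1.4.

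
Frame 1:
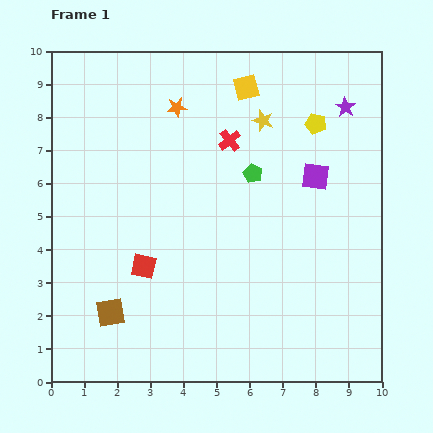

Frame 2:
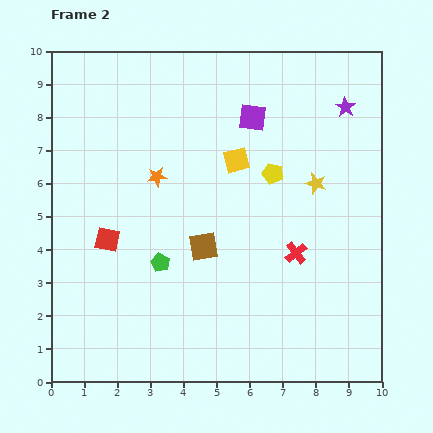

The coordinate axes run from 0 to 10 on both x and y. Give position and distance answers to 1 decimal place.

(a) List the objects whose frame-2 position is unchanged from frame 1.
the purple star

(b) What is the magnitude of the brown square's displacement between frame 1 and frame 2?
3.4

The brown square moved from (1.8, 2.1) to (4.6, 4.1), a distance of √(2.8² + 2.0²) ≈ 3.4.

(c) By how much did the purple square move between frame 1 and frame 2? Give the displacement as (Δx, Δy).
(-1.9, 1.8)

The purple square was at (8.0, 6.2) in frame 1 and (6.1, 8.0) in frame 2.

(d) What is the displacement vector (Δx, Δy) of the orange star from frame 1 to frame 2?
(-0.6, -2.1)

The orange star was at (3.8, 8.3) in frame 1 and (3.2, 6.2) in frame 2.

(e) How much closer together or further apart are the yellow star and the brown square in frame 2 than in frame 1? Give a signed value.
-3.5

Distance in frame 1: 7.4. Distance in frame 2: 3.9.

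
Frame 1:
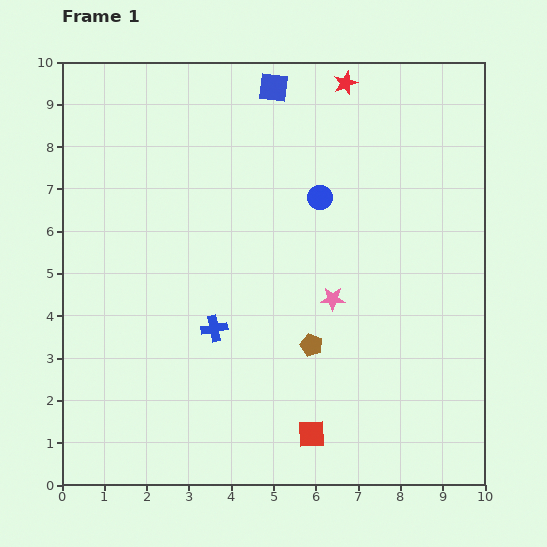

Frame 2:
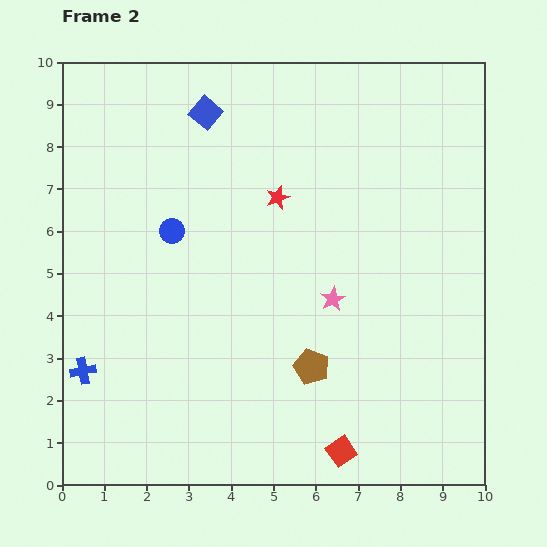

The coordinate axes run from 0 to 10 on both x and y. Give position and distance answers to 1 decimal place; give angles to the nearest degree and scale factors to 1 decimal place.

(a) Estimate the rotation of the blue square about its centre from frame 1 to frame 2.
33° clockwise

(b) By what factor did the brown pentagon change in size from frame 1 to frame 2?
1.6×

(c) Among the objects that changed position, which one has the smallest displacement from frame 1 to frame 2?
the brown pentagon

(moved 0.5)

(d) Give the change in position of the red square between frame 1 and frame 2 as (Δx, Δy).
(0.7, -0.4)

The red square was at (5.9, 1.2) in frame 1 and (6.6, 0.8) in frame 2.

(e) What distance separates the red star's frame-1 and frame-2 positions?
3.1

The red star moved from (6.7, 9.5) to (5.1, 6.8), a distance of √(1.6² + 2.7²) ≈ 3.1.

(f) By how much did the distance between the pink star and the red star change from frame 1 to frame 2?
-2.4

Distance in frame 1: 5.1. Distance in frame 2: 2.7.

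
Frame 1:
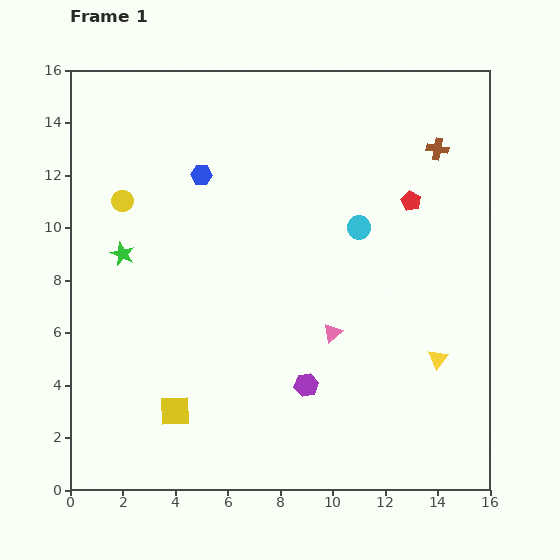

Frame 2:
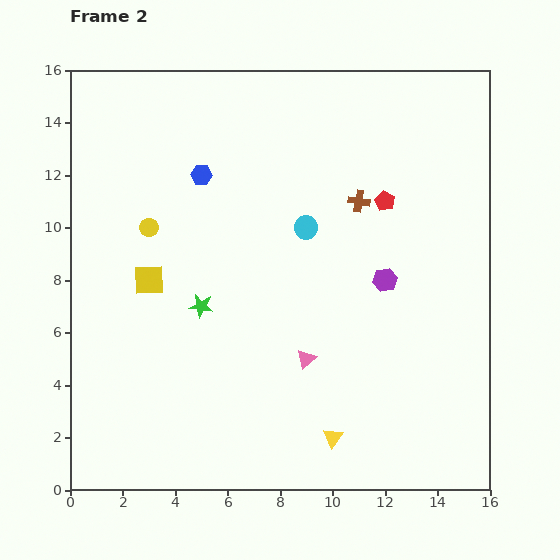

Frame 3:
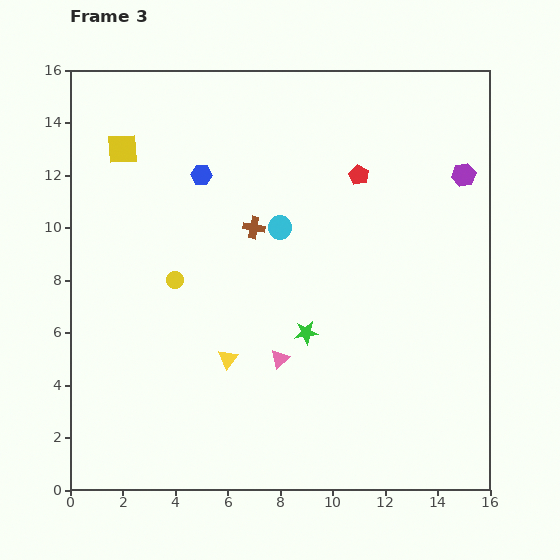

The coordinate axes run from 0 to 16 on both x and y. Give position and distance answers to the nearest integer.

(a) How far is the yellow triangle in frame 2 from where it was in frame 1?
5

The yellow triangle moved from (14, 5) to (10, 2), a distance of √(4² + 3²) ≈ 5.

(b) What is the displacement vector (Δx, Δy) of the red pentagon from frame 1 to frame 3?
(-2, 1)

The red pentagon was at (13, 11) in frame 1 and (11, 12) in frame 3.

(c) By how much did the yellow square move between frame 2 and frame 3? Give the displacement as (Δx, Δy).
(-1, 5)

The yellow square was at (3, 8) in frame 2 and (2, 13) in frame 3.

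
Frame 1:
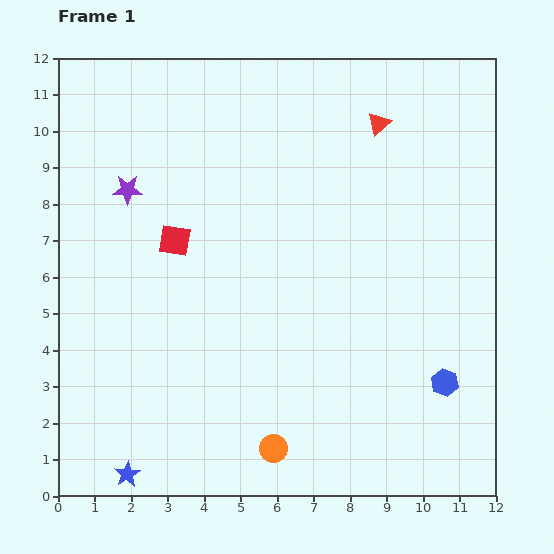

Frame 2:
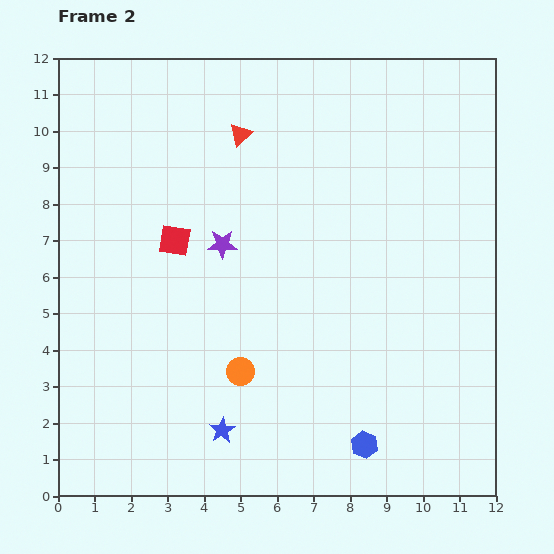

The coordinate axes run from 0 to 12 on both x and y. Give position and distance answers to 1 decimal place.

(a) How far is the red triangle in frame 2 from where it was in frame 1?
3.8

The red triangle moved from (8.8, 10.2) to (5.0, 9.9), a distance of √(3.8² + 0.3²) ≈ 3.8.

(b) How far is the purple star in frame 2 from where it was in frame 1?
3.0

The purple star moved from (1.9, 8.4) to (4.5, 6.9), a distance of √(2.6² + 1.5²) ≈ 3.0.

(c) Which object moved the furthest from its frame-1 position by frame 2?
the red triangle

(moved 3.8; next 3.0)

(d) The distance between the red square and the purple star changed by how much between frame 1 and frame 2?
-0.6

Distance in frame 1: 1.9. Distance in frame 2: 1.3.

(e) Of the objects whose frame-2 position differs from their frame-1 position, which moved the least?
the orange circle

(moved 2.3)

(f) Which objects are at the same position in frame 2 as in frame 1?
the red square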